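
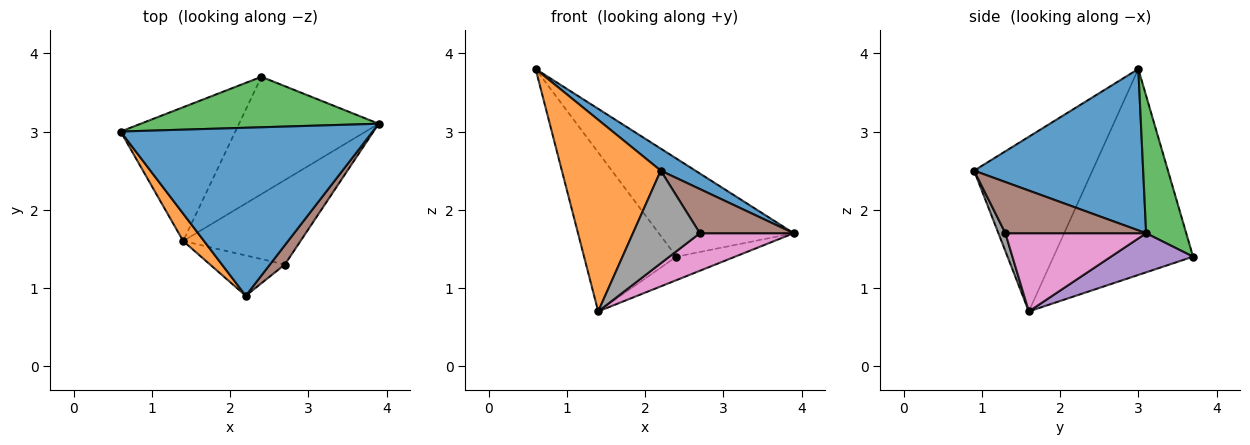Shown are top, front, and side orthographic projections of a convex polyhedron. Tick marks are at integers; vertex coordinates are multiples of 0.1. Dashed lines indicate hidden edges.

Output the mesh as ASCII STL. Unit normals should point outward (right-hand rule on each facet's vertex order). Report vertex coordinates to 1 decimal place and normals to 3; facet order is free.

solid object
 facet normal 0.536 -0.110 0.837
  outer loop
   vertex 2.2 0.9 2.5
   vertex 3.9 3.1 1.7
   vertex 0.6 3.0 3.8
  endloop
 endfacet
 facet normal -0.764 -0.639 0.091
  outer loop
   vertex 1.4 1.6 0.7
   vertex 2.2 0.9 2.5
   vertex 0.6 3.0 3.8
  endloop
 endfacet
 facet normal 0.255 0.860 0.442
  outer loop
   vertex 2.4 3.7 1.4
   vertex 0.6 3.0 3.8
   vertex 3.9 3.1 1.7
  endloop
 endfacet
 facet normal -0.756 0.501 -0.421
  outer loop
   vertex 2.4 3.7 1.4
   vertex 1.4 1.6 0.7
   vertex 0.6 3.0 3.8
  endloop
 endfacet
 facet normal 0.265 0.189 -0.946
  outer loop
   vertex 2.4 3.7 1.4
   vertex 3.9 3.1 1.7
   vertex 1.4 1.6 0.7
  endloop
 endfacet
 facet normal 0.809 -0.539 0.236
  outer loop
   vertex 2.7 1.3 1.7
   vertex 3.9 3.1 1.7
   vertex 2.2 0.9 2.5
  endloop
 endfacet
 facet normal 0.520 -0.347 -0.780
  outer loop
   vertex 2.7 1.3 1.7
   vertex 1.4 1.6 0.7
   vertex 3.9 3.1 1.7
  endloop
 endfacet
 facet normal 0.095 -0.913 -0.397
  outer loop
   vertex 2.7 1.3 1.7
   vertex 2.2 0.9 2.5
   vertex 1.4 1.6 0.7
  endloop
 endfacet
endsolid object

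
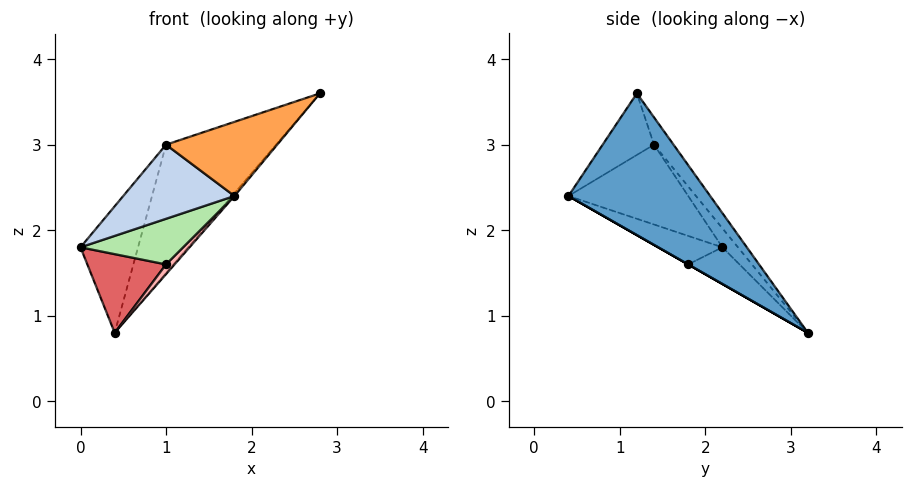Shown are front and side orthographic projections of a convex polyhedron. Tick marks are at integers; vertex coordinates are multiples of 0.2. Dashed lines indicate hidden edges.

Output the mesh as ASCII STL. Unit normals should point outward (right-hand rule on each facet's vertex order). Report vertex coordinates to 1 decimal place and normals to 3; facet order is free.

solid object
 facet normal 0.764 0.013 -0.645
  outer loop
   vertex 0.4 3.2 0.8
   vertex 2.8 1.2 3.6
   vertex 1.8 0.4 2.4
  endloop
 endfacet
 facet normal -0.724 -0.672 0.155
  outer loop
   vertex 1.0 1.4 3.0
   vertex 0.0 2.2 1.8
   vertex 1.8 0.4 2.4
  endloop
 endfacet
 facet normal -0.303 -0.657 0.690
  outer loop
   vertex 1.0 1.4 3.0
   vertex 1.8 0.4 2.4
   vertex 2.8 1.2 3.6
  endloop
 endfacet
 facet normal -0.198 0.732 0.652
  outer loop
   vertex 1.0 1.4 3.0
   vertex 0.4 3.2 0.8
   vertex 0.0 2.2 1.8
  endloop
 endfacet
 facet normal -0.133 0.749 0.649
  outer loop
   vertex 1.0 1.4 3.0
   vertex 2.8 1.2 3.6
   vertex 0.4 3.2 0.8
  endloop
 endfacet
 facet normal -0.383 -0.614 -0.690
  outer loop
   vertex 1.0 1.8 1.6
   vertex 1.8 0.4 2.4
   vertex 0.0 2.2 1.8
  endloop
 endfacet
 facet normal -0.376 -0.576 -0.726
  outer loop
   vertex 1.0 1.8 1.6
   vertex 0.0 2.2 1.8
   vertex 0.4 3.2 0.8
  endloop
 endfacet
 facet normal 0.000 -0.496 -0.868
  outer loop
   vertex 1.0 1.8 1.6
   vertex 0.4 3.2 0.8
   vertex 1.8 0.4 2.4
  endloop
 endfacet
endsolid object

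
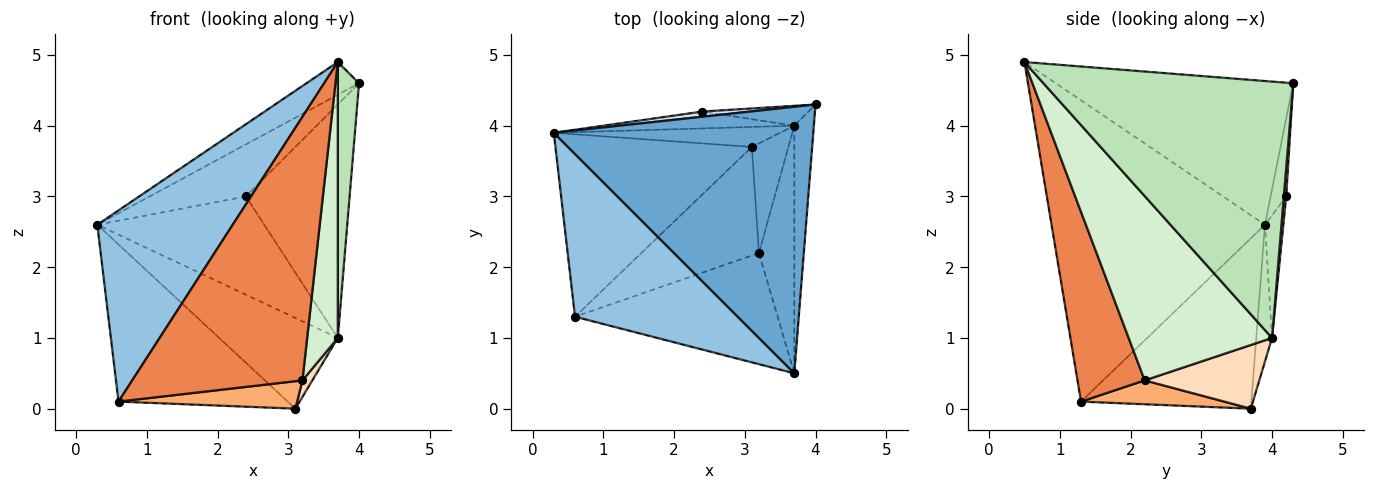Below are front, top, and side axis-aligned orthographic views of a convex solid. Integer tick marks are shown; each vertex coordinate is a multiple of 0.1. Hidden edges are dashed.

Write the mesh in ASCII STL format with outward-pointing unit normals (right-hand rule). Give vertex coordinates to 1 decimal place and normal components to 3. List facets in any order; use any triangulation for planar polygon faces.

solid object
 facet normal -0.482 0.107 0.870
  outer loop
   vertex 3.7 0.5 4.9
   vertex 4.0 4.3 4.6
   vertex 0.3 3.9 2.6
  endloop
 endfacet
 facet normal -0.768 -0.488 0.415
  outer loop
   vertex 0.6 1.3 0.1
   vertex 3.7 0.5 4.9
   vertex 0.3 3.9 2.6
  endloop
 endfacet
 facet normal -0.549 0.546 -0.633
  outer loop
   vertex 0.6 1.3 0.1
   vertex 0.3 3.9 2.6
   vertex 3.1 3.7 0.0
  endloop
 endfacet
 facet normal -0.159 0.982 0.098
  outer loop
   vertex 2.4 4.2 3.0
   vertex 0.3 3.9 2.6
   vertex 4.0 4.3 4.6
  endloop
 endfacet
 facet normal 0.342 -0.866 -0.365
  outer loop
   vertex 3.2 2.2 0.4
   vertex 3.7 0.5 4.9
   vertex 0.6 1.3 0.1
  endloop
 endfacet
 facet normal 0.193 -0.241 -0.951
  outer loop
   vertex 3.2 2.2 0.4
   vertex 0.6 1.3 0.1
   vertex 3.1 3.7 0.0
  endloop
 endfacet
 facet normal 0.023 0.996 -0.085
  outer loop
   vertex 3.7 4.0 1.0
   vertex 2.4 4.2 3.0
   vertex 4.0 4.3 4.6
  endloop
 endfacet
 facet normal 0.865 -0.075 -0.496
  outer loop
   vertex 3.7 4.0 1.0
   vertex 3.2 2.2 0.4
   vertex 3.1 3.7 0.0
  endloop
 endfacet
 facet normal -0.129 0.968 -0.213
  outer loop
   vertex 3.7 4.0 1.0
   vertex 3.1 3.7 0.0
   vertex 0.3 3.9 2.6
  endloop
 endfacet
 facet normal -0.108 0.980 -0.168
  outer loop
   vertex 3.7 4.0 1.0
   vertex 0.3 3.9 2.6
   vertex 2.4 4.2 3.0
  endloop
 endfacet
 facet normal 0.994 -0.084 -0.076
  outer loop
   vertex 3.7 4.0 1.0
   vertex 4.0 4.3 4.6
   vertex 3.7 0.5 4.9
  endloop
 endfacet
 facet normal 0.961 -0.206 -0.184
  outer loop
   vertex 3.7 4.0 1.0
   vertex 3.7 0.5 4.9
   vertex 3.2 2.2 0.4
  endloop
 endfacet
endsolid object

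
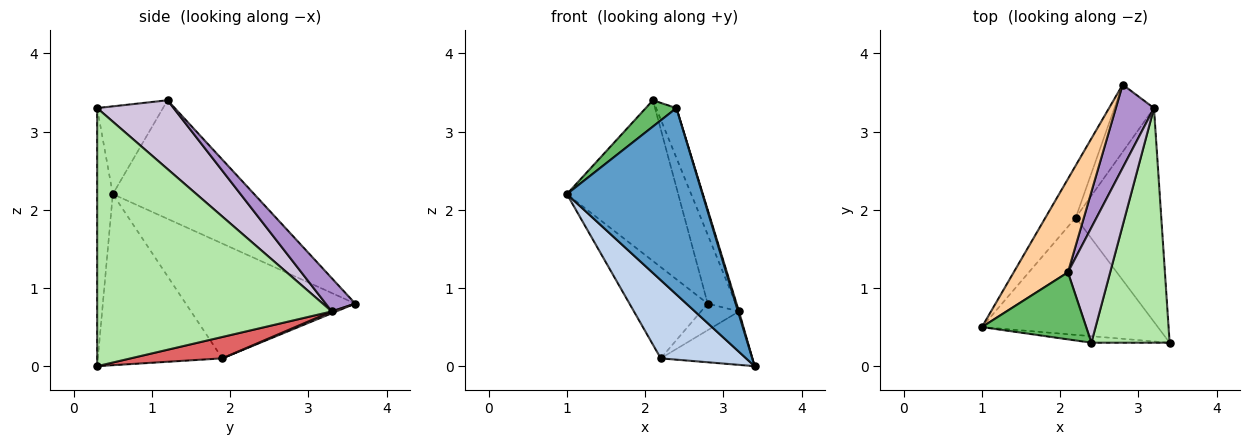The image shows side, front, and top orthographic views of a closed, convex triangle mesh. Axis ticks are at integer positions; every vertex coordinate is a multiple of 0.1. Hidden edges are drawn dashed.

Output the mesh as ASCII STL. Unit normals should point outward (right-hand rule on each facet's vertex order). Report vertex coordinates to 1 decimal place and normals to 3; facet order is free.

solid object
 facet normal -0.115 -0.993 -0.035
  outer loop
   vertex 2.4 0.3 3.3
   vertex 1.0 0.5 2.2
   vertex 3.4 0.3 0.0
  endloop
 endfacet
 facet normal -0.629 -0.431 -0.647
  outer loop
   vertex 2.2 1.9 0.1
   vertex 3.4 0.3 0.0
   vertex 1.0 0.5 2.2
  endloop
 endfacet
 facet normal -0.883 0.408 -0.233
  outer loop
   vertex 2.2 1.9 0.1
   vertex 1.0 0.5 2.2
   vertex 2.8 3.6 0.8
  endloop
 endfacet
 facet normal -0.739 0.582 0.338
  outer loop
   vertex 2.1 1.2 3.4
   vertex 2.8 3.6 0.8
   vertex 1.0 0.5 2.2
  endloop
 endfacet
 facet normal -0.617 -0.287 0.733
  outer loop
   vertex 2.1 1.2 3.4
   vertex 1.0 0.5 2.2
   vertex 2.4 0.3 3.3
  endloop
 endfacet
 facet normal 0.957 -0.004 0.290
  outer loop
   vertex 3.2 3.3 0.7
   vertex 2.4 0.3 3.3
   vertex 3.4 0.3 0.0
  endloop
 endfacet
 facet normal 0.236 0.236 -0.943
  outer loop
   vertex 3.2 3.3 0.7
   vertex 3.4 0.3 0.0
   vertex 2.2 1.9 0.1
  endloop
 endfacet
 facet normal 0.043 0.367 -0.929
  outer loop
   vertex 3.2 3.3 0.7
   vertex 2.2 1.9 0.1
   vertex 2.8 3.6 0.8
  endloop
 endfacet
 facet normal 0.557 0.530 0.639
  outer loop
   vertex 3.2 3.3 0.7
   vertex 2.8 3.6 0.8
   vertex 2.1 1.2 3.4
  endloop
 endfacet
 facet normal 0.831 0.220 0.510
  outer loop
   vertex 3.2 3.3 0.7
   vertex 2.1 1.2 3.4
   vertex 2.4 0.3 3.3
  endloop
 endfacet
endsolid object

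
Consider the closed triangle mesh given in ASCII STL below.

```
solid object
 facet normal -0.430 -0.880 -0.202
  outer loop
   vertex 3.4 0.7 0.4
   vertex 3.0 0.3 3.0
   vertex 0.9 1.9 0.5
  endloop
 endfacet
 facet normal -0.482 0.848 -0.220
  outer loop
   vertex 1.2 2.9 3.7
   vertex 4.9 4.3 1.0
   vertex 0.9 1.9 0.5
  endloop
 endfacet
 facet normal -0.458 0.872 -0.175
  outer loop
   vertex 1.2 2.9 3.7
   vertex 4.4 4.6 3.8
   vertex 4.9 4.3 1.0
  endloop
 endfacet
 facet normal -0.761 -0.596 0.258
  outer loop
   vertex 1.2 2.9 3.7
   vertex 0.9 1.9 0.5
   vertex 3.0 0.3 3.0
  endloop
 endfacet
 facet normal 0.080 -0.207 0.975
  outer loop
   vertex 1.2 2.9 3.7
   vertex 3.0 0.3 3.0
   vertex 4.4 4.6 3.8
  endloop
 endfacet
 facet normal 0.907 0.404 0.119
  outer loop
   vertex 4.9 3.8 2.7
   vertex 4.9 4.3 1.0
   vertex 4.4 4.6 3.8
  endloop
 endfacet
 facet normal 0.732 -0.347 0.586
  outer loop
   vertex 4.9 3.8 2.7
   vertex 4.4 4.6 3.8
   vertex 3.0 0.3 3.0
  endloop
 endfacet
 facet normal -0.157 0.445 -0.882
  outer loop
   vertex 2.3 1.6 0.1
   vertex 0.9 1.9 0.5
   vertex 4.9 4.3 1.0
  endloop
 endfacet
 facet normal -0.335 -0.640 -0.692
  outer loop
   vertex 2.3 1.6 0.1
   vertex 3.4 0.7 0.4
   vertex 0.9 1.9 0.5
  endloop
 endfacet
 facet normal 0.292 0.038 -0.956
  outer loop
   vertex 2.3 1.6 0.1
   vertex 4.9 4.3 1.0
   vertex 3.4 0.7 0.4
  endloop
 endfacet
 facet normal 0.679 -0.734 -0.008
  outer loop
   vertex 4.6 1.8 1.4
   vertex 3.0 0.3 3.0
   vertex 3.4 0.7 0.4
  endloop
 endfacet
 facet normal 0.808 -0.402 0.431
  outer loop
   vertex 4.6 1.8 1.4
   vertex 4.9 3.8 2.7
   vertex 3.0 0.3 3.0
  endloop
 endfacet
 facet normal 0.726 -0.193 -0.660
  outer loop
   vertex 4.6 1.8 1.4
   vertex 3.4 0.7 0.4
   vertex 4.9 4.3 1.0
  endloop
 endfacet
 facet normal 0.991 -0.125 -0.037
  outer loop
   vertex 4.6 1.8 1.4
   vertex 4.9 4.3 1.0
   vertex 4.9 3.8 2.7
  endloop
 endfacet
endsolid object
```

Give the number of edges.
21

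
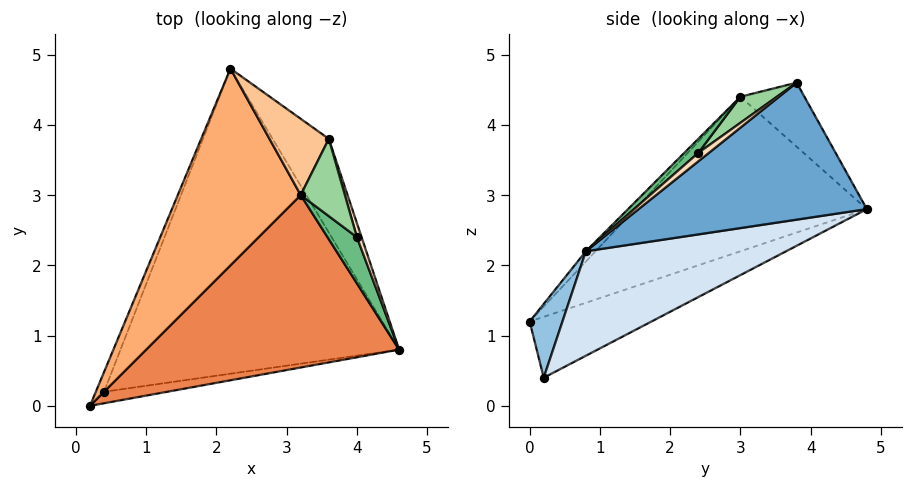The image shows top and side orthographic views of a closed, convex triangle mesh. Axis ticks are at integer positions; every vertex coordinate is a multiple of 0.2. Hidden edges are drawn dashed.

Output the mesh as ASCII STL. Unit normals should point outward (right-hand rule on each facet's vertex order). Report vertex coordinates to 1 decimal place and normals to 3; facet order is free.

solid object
 facet normal 0.789 0.522 -0.324
  outer loop
   vertex 3.6 3.8 4.6
   vertex 4.6 0.8 2.2
   vertex 2.2 4.8 2.8
  endloop
 endfacet
 facet normal 0.216 -0.959 -0.186
  outer loop
   vertex 0.4 0.2 0.4
   vertex 4.6 0.8 2.2
   vertex 0.2 0.0 1.2
  endloop
 endfacet
 facet normal -0.901 0.416 -0.121
  outer loop
   vertex 0.4 0.2 0.4
   vertex 0.2 0.0 1.2
   vertex 2.2 4.8 2.8
  endloop
 endfacet
 facet normal 0.331 0.331 -0.883
  outer loop
   vertex 0.4 0.2 0.4
   vertex 2.2 4.8 2.8
   vertex 4.6 0.8 2.2
  endloop
 endfacet
 facet normal -0.028 -0.716 0.698
  outer loop
   vertex 3.2 3.0 4.4
   vertex 0.2 0.0 1.2
   vertex 4.6 0.8 2.2
  endloop
 endfacet
 facet normal -0.777 0.118 0.618
  outer loop
   vertex 3.2 3.0 4.4
   vertex 2.2 4.8 2.8
   vertex 0.2 0.0 1.2
  endloop
 endfacet
 facet normal -0.720 0.193 0.667
  outer loop
   vertex 3.2 3.0 4.4
   vertex 3.6 3.8 4.6
   vertex 2.2 4.8 2.8
  endloop
 endfacet
 facet normal 0.870 -0.097 0.483
  outer loop
   vertex 4.0 2.4 3.6
   vertex 4.6 0.8 2.2
   vertex 3.6 3.8 4.6
  endloop
 endfacet
 facet normal 0.365 -0.532 0.764
  outer loop
   vertex 4.0 2.4 3.6
   vertex 3.2 3.0 4.4
   vertex 4.6 0.8 2.2
  endloop
 endfacet
 facet normal 0.460 -0.425 0.779
  outer loop
   vertex 4.0 2.4 3.6
   vertex 3.6 3.8 4.6
   vertex 3.2 3.0 4.4
  endloop
 endfacet
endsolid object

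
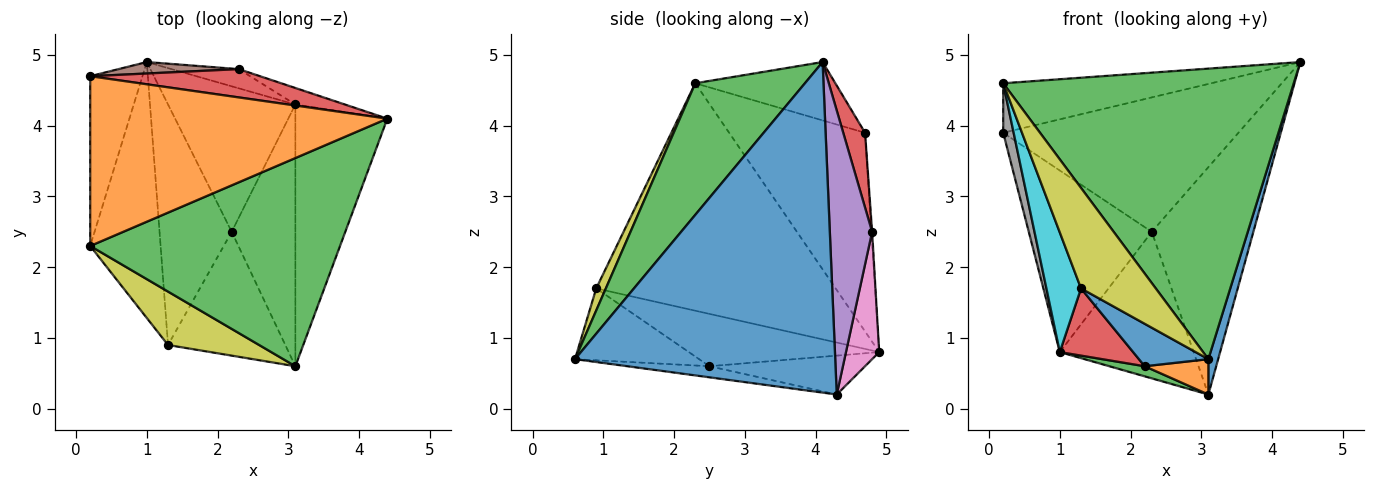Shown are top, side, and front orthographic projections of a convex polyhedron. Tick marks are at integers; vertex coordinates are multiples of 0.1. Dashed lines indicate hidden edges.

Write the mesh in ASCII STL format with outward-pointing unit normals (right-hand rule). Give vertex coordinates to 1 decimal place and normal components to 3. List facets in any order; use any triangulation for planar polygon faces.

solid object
 facet normal 0.963 -0.036 -0.268
  outer loop
   vertex 3.1 4.3 0.2
   vertex 4.4 4.1 4.9
   vertex 3.1 0.6 0.7
  endloop
 endfacet
 facet normal -0.185 0.275 0.943
  outer loop
   vertex 0.2 2.3 4.6
   vertex 4.4 4.1 4.9
   vertex 0.2 4.7 3.9
  endloop
 endfacet
 facet normal 0.293 -0.777 0.557
  outer loop
   vertex 0.2 2.3 4.6
   vertex 3.1 0.6 0.7
   vertex 4.4 4.1 4.9
  endloop
 endfacet
 facet normal 0.090 0.975 0.205
  outer loop
   vertex 2.3 4.8 2.5
   vertex 0.2 4.7 3.9
   vertex 4.4 4.1 4.9
  endloop
 endfacet
 facet normal 0.383 0.921 -0.067
  outer loop
   vertex 2.3 4.8 2.5
   vertex 4.4 4.1 4.9
   vertex 3.1 4.3 0.2
  endloop
 endfacet
 facet normal -0.006 0.998 0.063
  outer loop
   vertex 1.0 4.9 0.8
   vertex 0.2 4.7 3.9
   vertex 2.3 4.8 2.5
  endloop
 endfacet
 facet normal 0.239 0.963 -0.126
  outer loop
   vertex 1.0 4.9 0.8
   vertex 2.3 4.8 2.5
   vertex 3.1 4.3 0.2
  endloop
 endfacet
 facet normal -0.964 -0.074 -0.254
  outer loop
   vertex 1.0 4.9 0.8
   vertex 0.2 2.3 4.6
   vertex 0.2 4.7 3.9
  endloop
 endfacet
 facet normal 0.113 -0.877 0.466
  outer loop
   vertex 1.3 0.9 1.7
   vertex 3.1 0.6 0.7
   vertex 0.2 2.3 4.6
  endloop
 endfacet
 facet normal -0.946 -0.137 -0.293
  outer loop
   vertex 1.3 0.9 1.7
   vertex 0.2 2.3 4.6
   vertex 1.0 4.9 0.8
  endloop
 endfacet
 facet normal -0.501 -0.281 -0.818
  outer loop
   vertex 2.2 2.5 0.6
   vertex 3.1 0.6 0.7
   vertex 1.3 0.9 1.7
  endloop
 endfacet
 facet normal -0.170 -0.132 -0.977
  outer loop
   vertex 2.2 2.5 0.6
   vertex 3.1 4.3 0.2
   vertex 3.1 0.6 0.7
  endloop
 endfacet
 facet normal -0.292 -0.066 -0.954
  outer loop
   vertex 2.2 2.5 0.6
   vertex 1.0 4.9 0.8
   vertex 3.1 4.3 0.2
  endloop
 endfacet
 facet normal -0.573 -0.221 -0.789
  outer loop
   vertex 2.2 2.5 0.6
   vertex 1.3 0.9 1.7
   vertex 1.0 4.9 0.8
  endloop
 endfacet
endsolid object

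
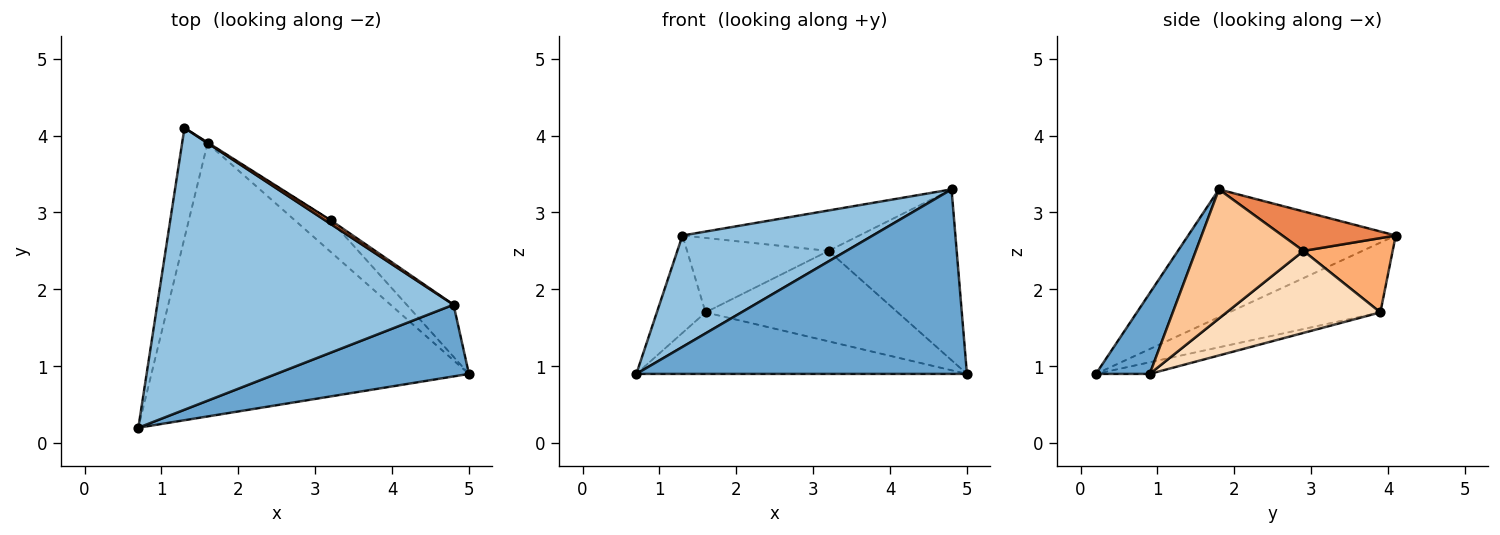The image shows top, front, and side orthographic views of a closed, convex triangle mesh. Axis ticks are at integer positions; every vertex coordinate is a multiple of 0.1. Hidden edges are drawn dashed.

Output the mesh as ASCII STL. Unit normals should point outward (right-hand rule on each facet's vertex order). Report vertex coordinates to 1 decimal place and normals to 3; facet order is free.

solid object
 facet normal 0.150 -0.922 0.358
  outer loop
   vertex 4.8 1.8 3.3
   vertex 0.7 0.2 0.9
   vertex 5.0 0.9 0.9
  endloop
 endfacet
 facet normal -0.372 -0.341 0.863
  outer loop
   vertex 4.8 1.8 3.3
   vertex 1.3 4.1 2.7
   vertex 0.7 0.2 0.9
  endloop
 endfacet
 facet normal -0.036 0.219 -0.975
  outer loop
   vertex 1.6 3.9 1.7
   vertex 5.0 0.9 0.9
   vertex 0.7 0.2 0.9
  endloop
 endfacet
 facet normal -0.899 0.290 -0.328
  outer loop
   vertex 1.6 3.9 1.7
   vertex 0.7 0.2 0.9
   vertex 1.3 4.1 2.7
  endloop
 endfacet
 facet normal 0.538 0.839 0.078
  outer loop
   vertex 3.2 2.9 2.5
   vertex 1.3 4.1 2.7
   vertex 4.8 1.8 3.3
  endloop
 endfacet
 facet normal 0.533 0.846 -0.009
  outer loop
   vertex 3.2 2.9 2.5
   vertex 1.6 3.9 1.7
   vertex 1.3 4.1 2.7
  endloop
 endfacet
 facet normal 0.626 0.746 -0.227
  outer loop
   vertex 3.2 2.9 2.5
   vertex 4.8 1.8 3.3
   vertex 5.0 0.9 0.9
  endloop
 endfacet
 facet normal 0.603 0.753 -0.264
  outer loop
   vertex 3.2 2.9 2.5
   vertex 5.0 0.9 0.9
   vertex 1.6 3.9 1.7
  endloop
 endfacet
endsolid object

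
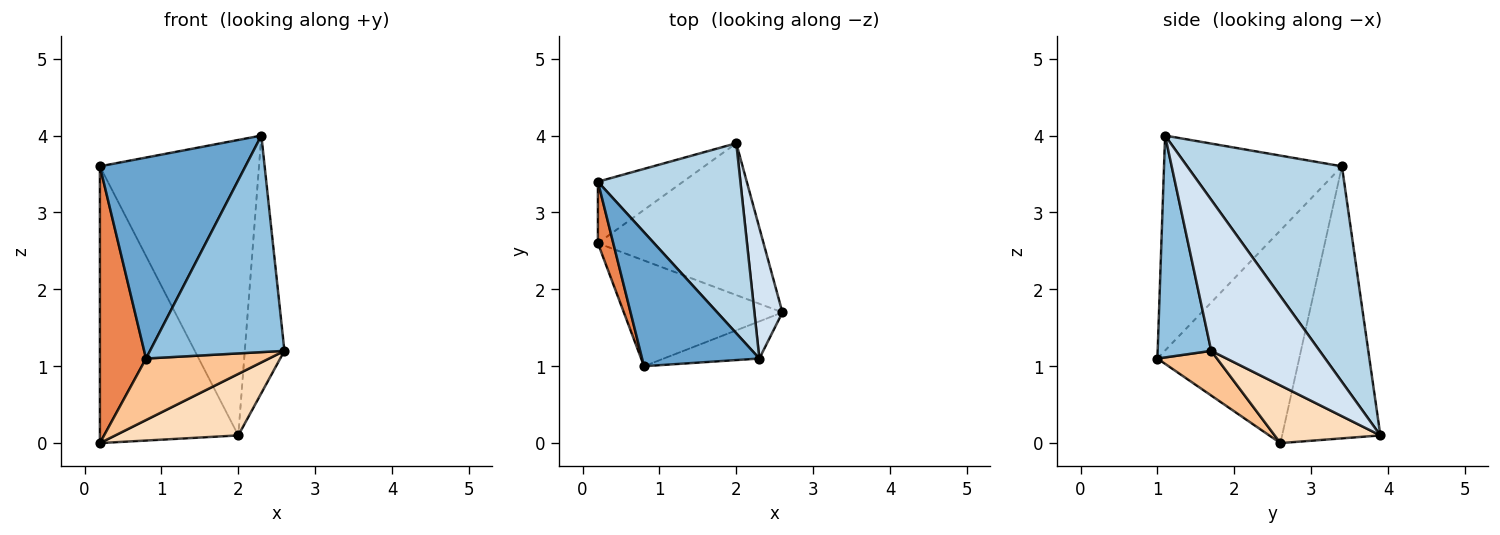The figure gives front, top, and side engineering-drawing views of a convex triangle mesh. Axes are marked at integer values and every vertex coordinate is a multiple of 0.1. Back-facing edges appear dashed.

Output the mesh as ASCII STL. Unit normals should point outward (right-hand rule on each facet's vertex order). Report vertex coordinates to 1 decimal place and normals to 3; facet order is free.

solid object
 facet normal -0.713 -0.583 0.389
  outer loop
   vertex 2.3 1.1 4.0
   vertex 0.2 3.4 3.6
   vertex 0.8 1.0 1.1
  endloop
 endfacet
 facet normal 0.366 -0.917 -0.157
  outer loop
   vertex 2.3 1.1 4.0
   vertex 0.8 1.0 1.1
   vertex 2.6 1.7 1.2
  endloop
 endfacet
 facet normal 0.633 0.651 0.419
  outer loop
   vertex 2.3 1.1 4.0
   vertex 2.0 3.9 0.1
   vertex 0.2 3.4 3.6
  endloop
 endfacet
 facet normal 0.925 0.338 0.172
  outer loop
   vertex 2.3 1.1 4.0
   vertex 2.6 1.7 1.2
   vertex 2.0 3.9 0.1
  endloop
 endfacet
 facet normal -0.949 -0.309 0.069
  outer loop
   vertex 0.2 2.6 0.0
   vertex 0.8 1.0 1.1
   vertex 0.2 3.4 3.6
  endloop
 endfacet
 facet normal -0.570 0.802 -0.178
  outer loop
   vertex 0.2 2.6 0.0
   vertex 0.2 3.4 3.6
   vertex 2.0 3.9 0.1
  endloop
 endfacet
 facet normal 0.237 -0.489 -0.840
  outer loop
   vertex 0.2 2.6 0.0
   vertex 2.6 1.7 1.2
   vertex 0.8 1.0 1.1
  endloop
 endfacet
 facet normal 0.307 -0.357 -0.882
  outer loop
   vertex 0.2 2.6 0.0
   vertex 2.0 3.9 0.1
   vertex 2.6 1.7 1.2
  endloop
 endfacet
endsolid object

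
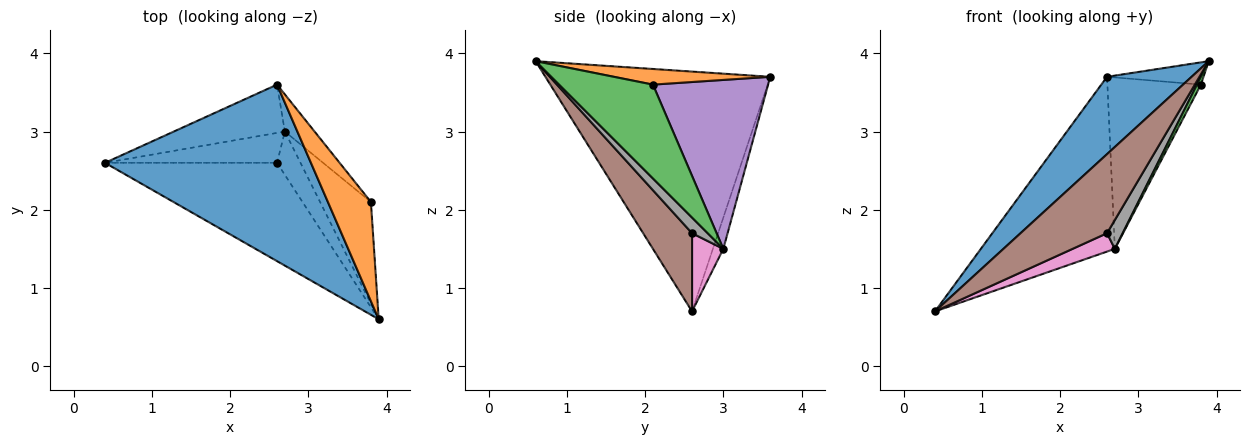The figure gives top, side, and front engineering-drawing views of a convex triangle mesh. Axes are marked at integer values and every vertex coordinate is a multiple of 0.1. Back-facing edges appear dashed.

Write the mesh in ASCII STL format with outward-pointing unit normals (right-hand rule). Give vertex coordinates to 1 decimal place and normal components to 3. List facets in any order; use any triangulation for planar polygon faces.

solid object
 facet normal -0.730 -0.274 0.626
  outer loop
   vertex 2.6 3.6 3.7
   vertex 0.4 2.6 0.7
   vertex 3.9 0.6 3.9
  endloop
 endfacet
 facet normal 0.334 0.206 0.920
  outer loop
   vertex 3.8 2.1 3.6
   vertex 2.6 3.6 3.7
   vertex 3.9 0.6 3.9
  endloop
 endfacet
 facet normal 0.879 -0.037 -0.476
  outer loop
   vertex 2.7 3.0 1.5
   vertex 3.8 2.1 3.6
   vertex 3.9 0.6 3.9
  endloop
 endfacet
 facet normal -0.075 0.961 -0.266
  outer loop
   vertex 2.7 3.0 1.5
   vertex 0.4 2.6 0.7
   vertex 2.6 3.6 3.7
  endloop
 endfacet
 facet normal 0.769 0.624 -0.135
  outer loop
   vertex 2.7 3.0 1.5
   vertex 2.6 3.6 3.7
   vertex 3.8 2.1 3.6
  endloop
 endfacet
 facet normal 0.334 -0.591 -0.734
  outer loop
   vertex 2.6 2.6 1.7
   vertex 3.9 0.6 3.9
   vertex 0.4 2.6 0.7
  endloop
 endfacet
 facet normal 0.361 -0.488 -0.795
  outer loop
   vertex 2.6 2.6 1.7
   vertex 0.4 2.6 0.7
   vertex 2.7 3.0 1.5
  endloop
 endfacet
 facet normal 0.485 -0.485 -0.728
  outer loop
   vertex 2.6 2.6 1.7
   vertex 2.7 3.0 1.5
   vertex 3.9 0.6 3.9
  endloop
 endfacet
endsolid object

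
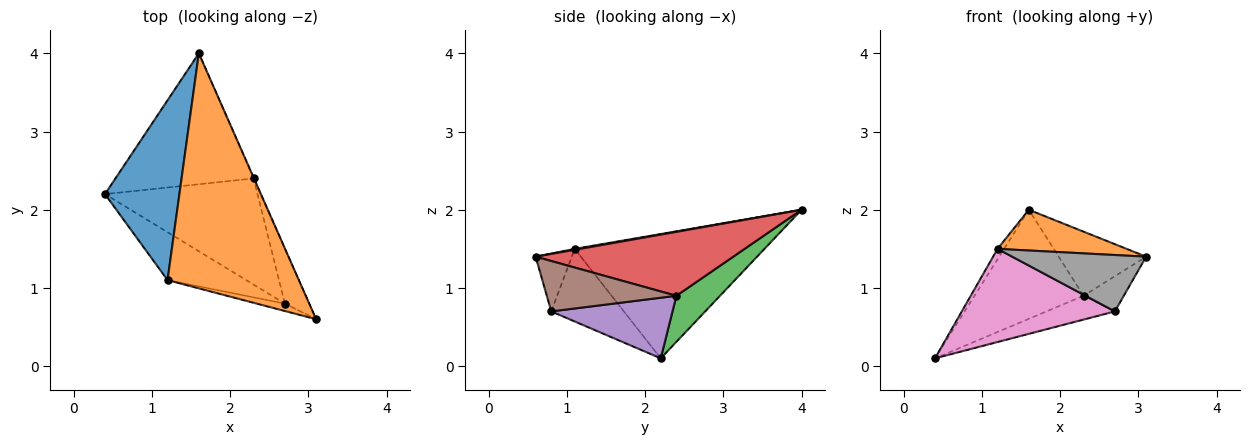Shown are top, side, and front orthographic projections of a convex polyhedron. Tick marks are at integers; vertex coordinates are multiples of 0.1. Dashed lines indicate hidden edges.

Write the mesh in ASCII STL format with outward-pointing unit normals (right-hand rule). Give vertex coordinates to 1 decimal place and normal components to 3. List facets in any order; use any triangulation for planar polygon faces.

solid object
 facet normal -0.858 0.030 0.513
  outer loop
   vertex 1.2 1.1 1.5
   vertex 1.6 4.0 2.0
   vertex 0.4 2.2 0.1
  endloop
 endfacet
 facet normal 0.007 -0.171 0.985
  outer loop
   vertex 1.2 1.1 1.5
   vertex 3.1 0.6 1.4
   vertex 1.6 4.0 2.0
  endloop
 endfacet
 facet normal 0.248 0.620 -0.744
  outer loop
   vertex 2.3 2.4 0.9
   vertex 0.4 2.2 0.1
   vertex 1.6 4.0 2.0
  endloop
 endfacet
 facet normal 0.914 0.405 -0.007
  outer loop
   vertex 2.3 2.4 0.9
   vertex 1.6 4.0 2.0
   vertex 3.1 0.6 1.4
  endloop
 endfacet
 facet normal 0.362 0.204 -0.910
  outer loop
   vertex 2.7 0.8 0.7
   vertex 0.4 2.2 0.1
   vertex 2.3 2.4 0.9
  endloop
 endfacet
 facet normal 0.867 0.269 -0.419
  outer loop
   vertex 2.7 0.8 0.7
   vertex 2.3 2.4 0.9
   vertex 3.1 0.6 1.4
  endloop
 endfacet
 facet normal -0.389 -0.819 -0.422
  outer loop
   vertex 2.7 0.8 0.7
   vertex 1.2 1.1 1.5
   vertex 0.4 2.2 0.1
  endloop
 endfacet
 facet normal -0.259 -0.958 -0.126
  outer loop
   vertex 2.7 0.8 0.7
   vertex 3.1 0.6 1.4
   vertex 1.2 1.1 1.5
  endloop
 endfacet
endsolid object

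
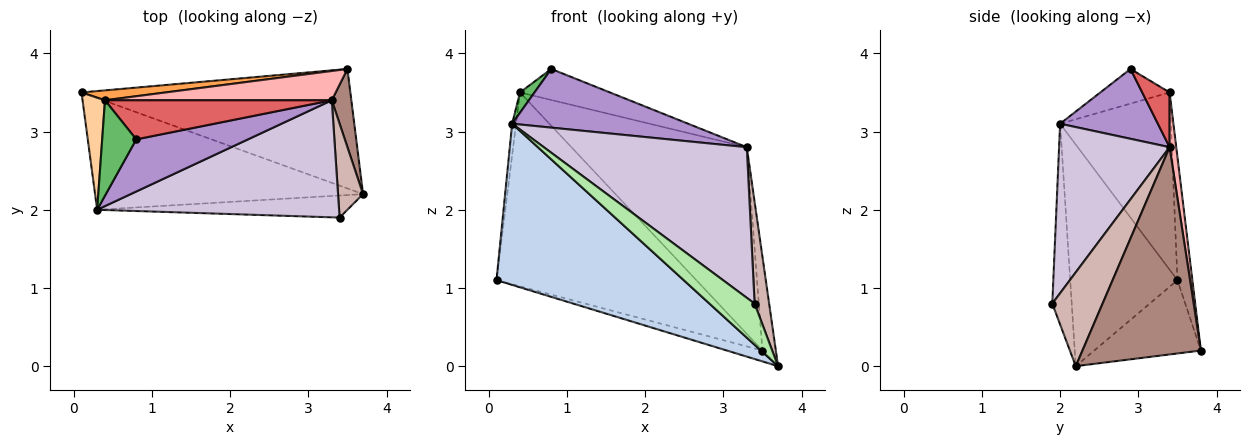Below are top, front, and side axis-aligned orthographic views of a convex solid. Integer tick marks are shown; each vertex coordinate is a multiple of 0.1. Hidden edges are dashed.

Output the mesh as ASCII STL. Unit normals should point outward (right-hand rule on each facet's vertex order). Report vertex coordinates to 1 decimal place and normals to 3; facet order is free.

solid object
 facet normal -0.262 0.087 -0.961
  outer loop
   vertex 3.5 3.8 0.2
   vertex 3.7 2.2 0.0
   vertex 0.1 3.5 1.1
  endloop
 endfacet
 facet normal -0.426 -0.744 -0.515
  outer loop
   vertex 0.3 2.0 3.1
   vertex 0.1 3.5 1.1
   vertex 3.7 2.2 0.0
  endloop
 endfacet
 facet normal -0.074 0.996 0.051
  outer loop
   vertex 0.4 3.4 3.5
   vertex 3.5 3.8 0.2
   vertex 0.1 3.5 1.1
  endloop
 endfacet
 facet normal -0.991 0.035 0.125
  outer loop
   vertex 0.4 3.4 3.5
   vertex 0.1 3.5 1.1
   vertex 0.3 2.0 3.1
  endloop
 endfacet
 facet normal -0.705 -0.148 0.694
  outer loop
   vertex 0.4 3.4 3.5
   vertex 0.3 2.0 3.1
   vertex 0.8 2.9 3.8
  endloop
 endfacet
 facet normal -0.354 -0.824 -0.442
  outer loop
   vertex 3.4 1.9 0.8
   vertex 0.3 2.0 3.1
   vertex 3.7 2.2 0.0
  endloop
 endfacet
 facet normal 0.186 0.611 0.770
  outer loop
   vertex 3.3 3.4 2.8
   vertex 0.4 3.4 3.5
   vertex 0.8 2.9 3.8
  endloop
 endfacet
 facet normal 0.037 0.987 0.155
  outer loop
   vertex 3.3 3.4 2.8
   vertex 3.5 3.8 0.2
   vertex 0.4 3.4 3.5
  endloop
 endfacet
 facet normal 0.383 -0.690 0.614
  outer loop
   vertex 3.3 3.4 2.8
   vertex 0.8 2.9 3.8
   vertex 0.3 2.0 3.1
  endloop
 endfacet
 facet normal 0.395 -0.725 0.564
  outer loop
   vertex 3.3 3.4 2.8
   vertex 0.3 2.0 3.1
   vertex 3.4 1.9 0.8
  endloop
 endfacet
 facet normal 0.989 0.112 0.093
  outer loop
   vertex 3.3 3.4 2.8
   vertex 3.7 2.2 0.0
   vertex 3.5 3.8 0.2
  endloop
 endfacet
 facet normal 0.931 -0.269 0.248
  outer loop
   vertex 3.3 3.4 2.8
   vertex 3.4 1.9 0.8
   vertex 3.7 2.2 0.0
  endloop
 endfacet
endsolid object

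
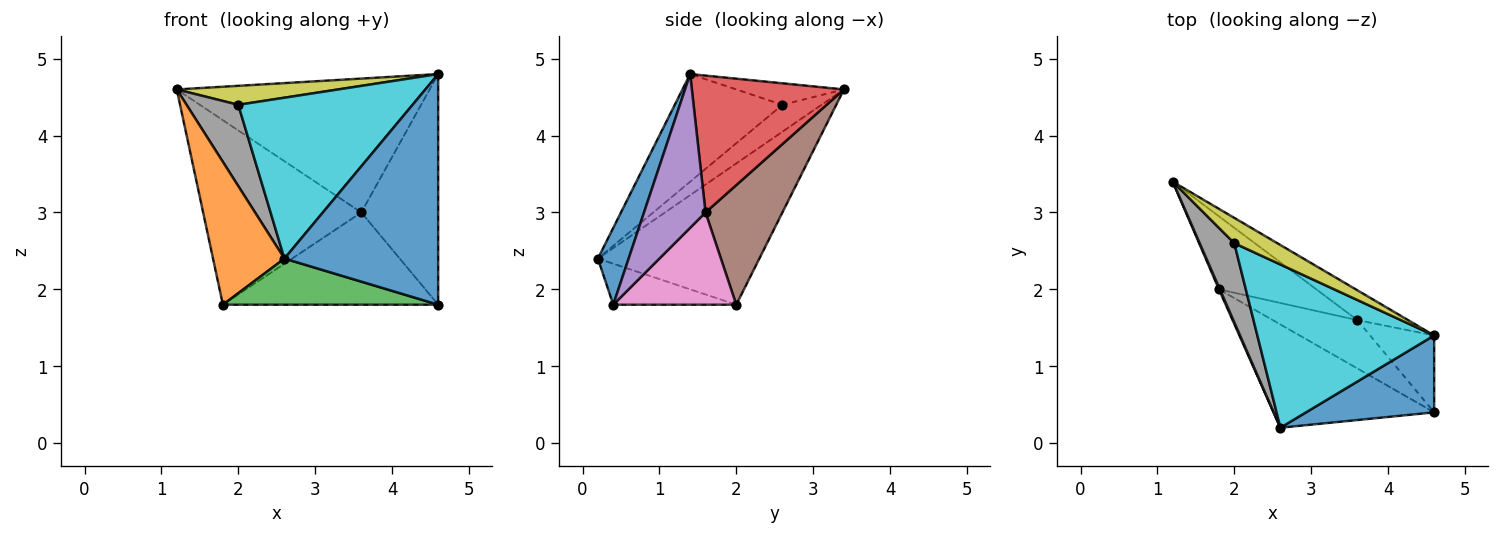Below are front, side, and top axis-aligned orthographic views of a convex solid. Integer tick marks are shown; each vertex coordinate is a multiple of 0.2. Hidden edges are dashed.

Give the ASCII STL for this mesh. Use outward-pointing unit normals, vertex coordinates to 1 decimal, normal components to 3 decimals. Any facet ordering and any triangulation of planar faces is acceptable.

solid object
 facet normal 0.186 -0.932 0.311
  outer loop
   vertex 4.6 1.4 4.8
   vertex 2.6 0.2 2.4
   vertex 4.6 0.4 1.8
  endloop
 endfacet
 facet normal -0.915 -0.404 0.006
  outer loop
   vertex 1.8 2.0 1.8
   vertex 2.6 0.2 2.4
   vertex 1.2 3.4 4.6
  endloop
 endfacet
 facet normal -0.227 -0.397 -0.889
  outer loop
   vertex 1.8 2.0 1.8
   vertex 4.6 0.4 1.8
   vertex 2.6 0.2 2.4
  endloop
 endfacet
 facet normal 0.506 0.842 -0.188
  outer loop
   vertex 3.6 1.6 3.0
   vertex 1.2 3.4 4.6
   vertex 4.6 1.4 4.8
  endloop
 endfacet
 facet normal 0.605 0.756 -0.252
  outer loop
   vertex 3.6 1.6 3.0
   vertex 4.6 1.4 4.8
   vertex 4.6 0.4 1.8
  endloop
 endfacet
 facet normal 0.412 0.847 -0.335
  outer loop
   vertex 3.6 1.6 3.0
   vertex 1.8 2.0 1.8
   vertex 1.2 3.4 4.6
  endloop
 endfacet
 facet normal 0.452 0.790 -0.414
  outer loop
   vertex 3.6 1.6 3.0
   vertex 4.6 0.4 1.8
   vertex 1.8 2.0 1.8
  endloop
 endfacet
 facet normal -0.477 -0.630 0.613
  outer loop
   vertex 2.0 2.6 4.4
   vertex 1.2 3.4 4.6
   vertex 2.6 0.2 2.4
  endloop
 endfacet
 facet normal -0.371 -0.557 0.743
  outer loop
   vertex 2.0 2.6 4.4
   vertex 4.6 1.4 4.8
   vertex 1.2 3.4 4.6
  endloop
 endfacet
 facet normal -0.398 -0.644 0.653
  outer loop
   vertex 2.0 2.6 4.4
   vertex 2.6 0.2 2.4
   vertex 4.6 1.4 4.8
  endloop
 endfacet
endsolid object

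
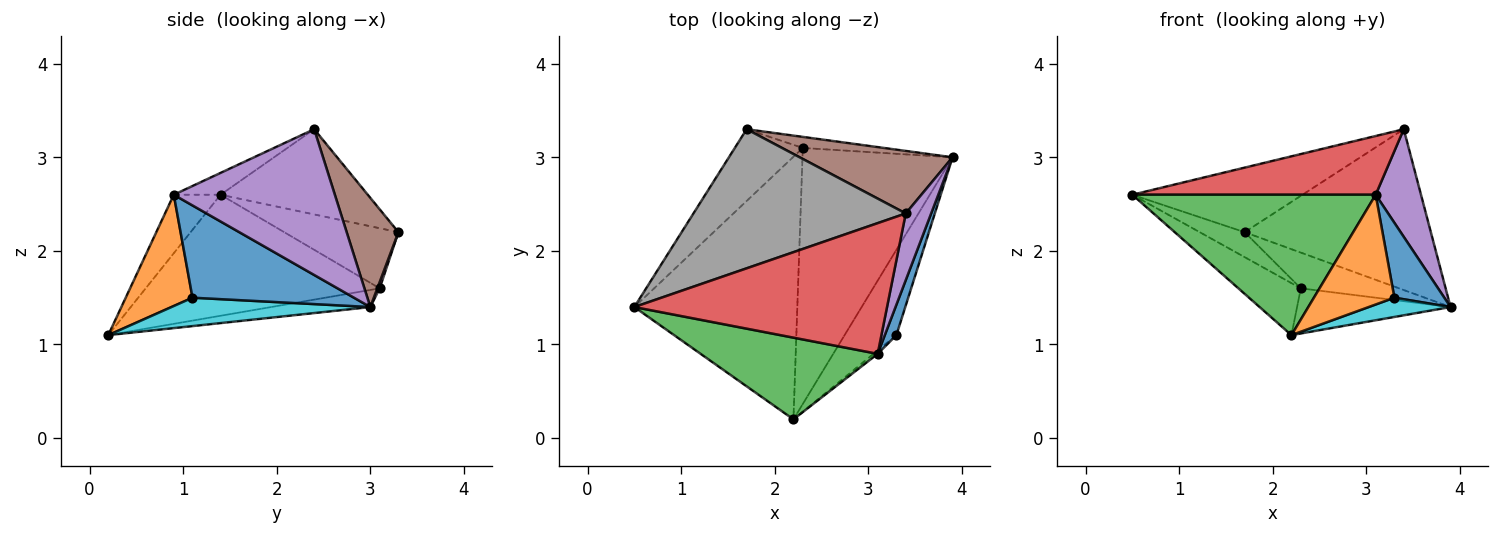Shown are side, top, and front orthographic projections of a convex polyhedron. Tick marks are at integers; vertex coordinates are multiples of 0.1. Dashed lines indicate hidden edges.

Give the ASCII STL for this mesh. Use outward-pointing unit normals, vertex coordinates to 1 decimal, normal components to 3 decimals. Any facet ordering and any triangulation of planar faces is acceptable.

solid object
 facet normal -0.589 0.157 -0.793
  outer loop
   vertex 2.3 3.1 1.6
   vertex 2.2 0.2 1.1
   vertex 0.5 1.4 2.6
  endloop
 endfacet
 facet normal -0.112 0.173 -0.979
  outer loop
   vertex 2.3 3.1 1.6
   vertex 3.9 3.0 1.4
   vertex 2.2 0.2 1.1
  endloop
 endfacet
 facet normal -0.164 -0.853 0.496
  outer loop
   vertex 3.1 0.9 2.6
   vertex 0.5 1.4 2.6
   vertex 2.2 0.2 1.1
  endloop
 endfacet
 facet normal -0.079 -0.409 0.909
  outer loop
   vertex 3.1 0.9 2.6
   vertex 3.4 2.4 3.3
   vertex 0.5 1.4 2.6
  endloop
 endfacet
 facet normal 0.949 -0.267 0.165
  outer loop
   vertex 3.1 0.9 2.6
   vertex 3.9 3.0 1.4
   vertex 3.4 2.4 3.3
  endloop
 endfacet
 facet normal 0.251 0.902 0.351
  outer loop
   vertex 1.7 3.3 2.2
   vertex 3.4 2.4 3.3
   vertex 3.9 3.0 1.4
  endloop
 endfacet
 facet normal 0.023 0.955 -0.296
  outer loop
   vertex 1.7 3.3 2.2
   vertex 3.9 3.0 1.4
   vertex 2.3 3.1 1.6
  endloop
 endfacet
 facet normal -0.342 0.396 0.852
  outer loop
   vertex 1.7 3.3 2.2
   vertex 0.5 1.4 2.6
   vertex 3.4 2.4 3.3
  endloop
 endfacet
 facet normal -0.641 0.252 -0.725
  outer loop
   vertex 1.7 3.3 2.2
   vertex 2.3 3.1 1.6
   vertex 0.5 1.4 2.6
  endloop
 endfacet
 facet normal 0.472 -0.194 -0.860
  outer loop
   vertex 3.3 1.1 1.5
   vertex 2.2 0.2 1.1
   vertex 3.9 3.0 1.4
  endloop
 endfacet
 facet normal 0.949 -0.293 0.119
  outer loop
   vertex 3.3 1.1 1.5
   vertex 3.9 3.0 1.4
   vertex 3.1 0.9 2.6
  endloop
 endfacet
 facet normal 0.638 -0.769 -0.024
  outer loop
   vertex 3.3 1.1 1.5
   vertex 3.1 0.9 2.6
   vertex 2.2 0.2 1.1
  endloop
 endfacet
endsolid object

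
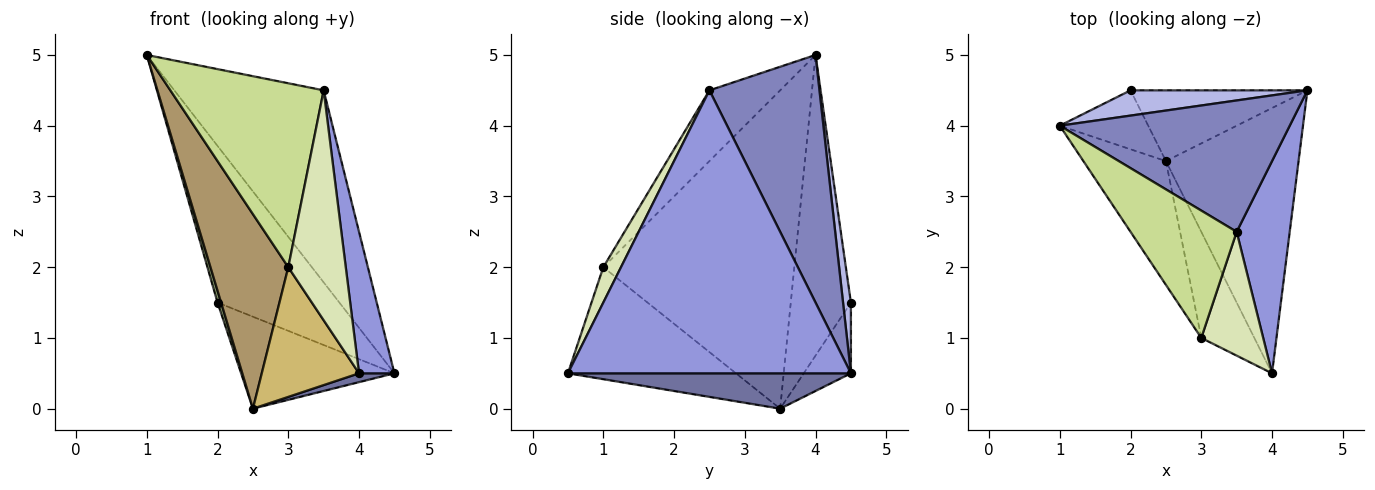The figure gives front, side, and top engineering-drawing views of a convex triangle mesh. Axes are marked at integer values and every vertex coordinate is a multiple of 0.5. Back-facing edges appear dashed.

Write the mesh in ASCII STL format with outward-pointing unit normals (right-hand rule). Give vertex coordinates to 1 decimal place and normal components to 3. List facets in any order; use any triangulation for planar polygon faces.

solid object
 facet normal 0.258 -0.032 -0.966
  outer loop
   vertex 2.5 3.5 0.0
   vertex 4.5 4.5 0.5
   vertex 4.0 0.5 0.5
  endloop
 endfacet
 facet normal 0.520 0.705 0.482
  outer loop
   vertex 3.5 2.5 4.5
   vertex 4.5 4.5 0.5
   vertex 1.0 4.0 5.0
  endloop
 endfacet
 facet normal 0.976 -0.122 0.183
  outer loop
   vertex 3.5 2.5 4.5
   vertex 4.0 0.5 0.5
   vertex 4.5 4.5 0.5
  endloop
 endfacet
 facet normal 0.064 0.985 0.159
  outer loop
   vertex 2.0 4.5 1.5
   vertex 1.0 4.0 5.0
   vertex 4.5 4.5 0.5
  endloop
 endfacet
 facet normal -0.958 -0.056 -0.282
  outer loop
   vertex 2.0 4.5 1.5
   vertex 2.5 3.5 0.0
   vertex 1.0 4.0 5.0
  endloop
 endfacet
 facet normal -0.237 0.770 -0.592
  outer loop
   vertex 2.0 4.5 1.5
   vertex 4.5 4.5 0.5
   vertex 2.5 3.5 0.0
  endloop
 endfacet
 facet normal -0.355 -0.769 0.532
  outer loop
   vertex 3.0 1.0 2.0
   vertex 3.5 2.5 4.5
   vertex 1.0 4.0 5.0
  endloop
 endfacet
 facet normal 0.261 -0.850 0.458
  outer loop
   vertex 3.0 1.0 2.0
   vertex 4.0 0.5 0.5
   vertex 3.5 2.5 4.5
  endloop
 endfacet
 facet normal -0.901 -0.367 -0.233
  outer loop
   vertex 3.0 1.0 2.0
   vertex 1.0 4.0 5.0
   vertex 2.5 3.5 0.0
  endloop
 endfacet
 facet normal -0.801 -0.464 -0.379
  outer loop
   vertex 3.0 1.0 2.0
   vertex 2.5 3.5 0.0
   vertex 4.0 0.5 0.5
  endloop
 endfacet
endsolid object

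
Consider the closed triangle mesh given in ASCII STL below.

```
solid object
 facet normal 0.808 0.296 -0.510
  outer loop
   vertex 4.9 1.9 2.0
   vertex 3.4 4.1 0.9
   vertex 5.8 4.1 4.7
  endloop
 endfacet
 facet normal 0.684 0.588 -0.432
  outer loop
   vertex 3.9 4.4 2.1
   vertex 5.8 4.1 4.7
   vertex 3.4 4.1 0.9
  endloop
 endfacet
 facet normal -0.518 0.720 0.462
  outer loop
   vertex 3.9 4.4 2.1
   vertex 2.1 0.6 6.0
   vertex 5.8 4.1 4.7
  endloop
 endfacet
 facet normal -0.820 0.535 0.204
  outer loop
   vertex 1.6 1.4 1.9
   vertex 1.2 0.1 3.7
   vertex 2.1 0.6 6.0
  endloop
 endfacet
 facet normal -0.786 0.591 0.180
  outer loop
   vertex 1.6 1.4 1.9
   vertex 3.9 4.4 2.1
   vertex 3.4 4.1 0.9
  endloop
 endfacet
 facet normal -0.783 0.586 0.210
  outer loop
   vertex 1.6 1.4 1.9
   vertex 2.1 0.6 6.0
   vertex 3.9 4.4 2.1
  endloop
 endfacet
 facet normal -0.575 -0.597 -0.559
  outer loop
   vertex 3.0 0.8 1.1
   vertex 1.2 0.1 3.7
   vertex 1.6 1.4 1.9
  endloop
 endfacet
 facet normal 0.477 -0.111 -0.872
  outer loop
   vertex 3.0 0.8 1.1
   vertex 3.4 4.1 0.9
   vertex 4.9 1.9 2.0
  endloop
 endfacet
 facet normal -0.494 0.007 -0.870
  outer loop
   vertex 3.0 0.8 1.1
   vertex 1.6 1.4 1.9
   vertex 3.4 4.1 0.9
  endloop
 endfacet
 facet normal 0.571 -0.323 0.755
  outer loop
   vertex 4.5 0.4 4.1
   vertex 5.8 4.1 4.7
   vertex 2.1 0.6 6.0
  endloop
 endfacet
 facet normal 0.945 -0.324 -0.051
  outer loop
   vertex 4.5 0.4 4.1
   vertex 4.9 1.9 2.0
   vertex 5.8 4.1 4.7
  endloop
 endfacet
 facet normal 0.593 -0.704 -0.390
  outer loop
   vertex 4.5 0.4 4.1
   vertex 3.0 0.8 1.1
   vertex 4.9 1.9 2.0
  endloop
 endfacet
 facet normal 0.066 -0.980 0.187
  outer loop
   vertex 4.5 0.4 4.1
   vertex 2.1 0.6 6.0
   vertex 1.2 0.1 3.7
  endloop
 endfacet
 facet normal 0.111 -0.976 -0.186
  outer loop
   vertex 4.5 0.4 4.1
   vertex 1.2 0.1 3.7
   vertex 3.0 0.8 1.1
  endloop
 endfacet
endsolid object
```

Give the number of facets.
14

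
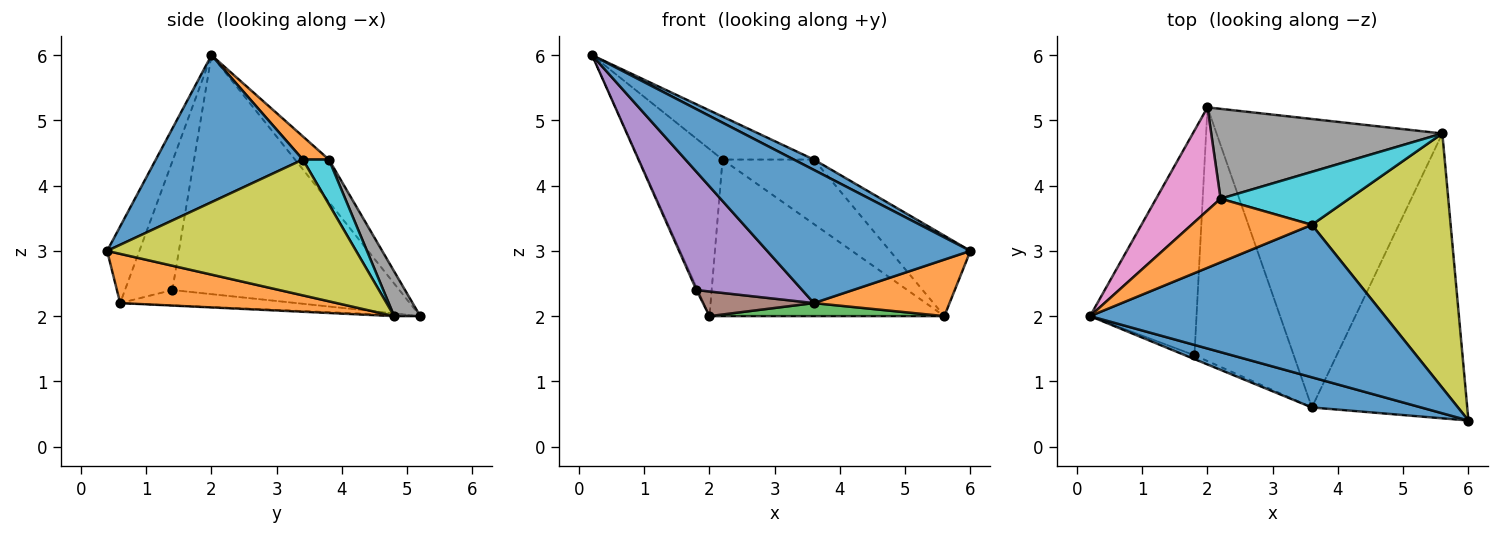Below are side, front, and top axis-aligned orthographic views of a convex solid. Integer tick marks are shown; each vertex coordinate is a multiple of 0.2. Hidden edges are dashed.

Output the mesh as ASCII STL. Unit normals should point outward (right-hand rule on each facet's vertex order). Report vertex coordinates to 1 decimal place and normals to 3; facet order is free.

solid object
 facet normal -0.153 -0.964 0.218
  outer loop
   vertex 3.6 0.6 2.2
   vertex 6.0 0.4 3.0
   vertex 0.2 2.0 6.0
  endloop
 endfacet
 facet normal 0.297 -0.186 -0.937
  outer loop
   vertex 5.6 4.8 2.0
   vertex 6.0 0.4 3.0
   vertex 3.6 0.6 2.2
  endloop
 endfacet
 facet normal -0.005 -0.045 -0.999
  outer loop
   vertex 5.6 4.8 2.0
   vertex 3.6 0.6 2.2
   vertex 2.0 5.2 2.0
  endloop
 endfacet
 facet normal -0.913 0.005 -0.407
  outer loop
   vertex 1.8 1.4 2.4
   vertex 0.2 2.0 6.0
   vertex 2.0 5.2 2.0
  endloop
 endfacet
 facet normal -0.409 -0.912 -0.030
  outer loop
   vertex 1.8 1.4 2.4
   vertex 3.6 0.6 2.2
   vertex 0.2 2.0 6.0
  endloop
 endfacet
 facet normal -0.152 -0.096 -0.984
  outer loop
   vertex 1.8 1.4 2.4
   vertex 2.0 5.2 2.0
   vertex 3.6 0.6 2.2
  endloop
 endfacet
 facet normal -0.327 0.804 0.496
  outer loop
   vertex 2.2 3.8 4.4
   vertex 2.0 5.2 2.0
   vertex 0.2 2.0 6.0
  endloop
 endfacet
 facet normal 0.096 0.863 0.496
  outer loop
   vertex 2.2 3.8 4.4
   vertex 5.6 4.8 2.0
   vertex 2.0 5.2 2.0
  endloop
 endfacet
 facet normal 0.682 0.220 0.697
  outer loop
   vertex 3.6 3.4 4.4
   vertex 6.0 0.4 3.0
   vertex 5.6 4.8 2.0
  endloop
 endfacet
 facet normal 0.216 0.755 0.620
  outer loop
   vertex 3.6 3.4 4.4
   vertex 5.6 4.8 2.0
   vertex 2.2 3.8 4.4
  endloop
 endfacet
 facet normal 0.445 -0.061 0.893
  outer loop
   vertex 3.6 3.4 4.4
   vertex 0.2 2.0 6.0
   vertex 6.0 0.4 3.0
  endloop
 endfacet
 facet normal 0.158 0.552 0.819
  outer loop
   vertex 3.6 3.4 4.4
   vertex 2.2 3.8 4.4
   vertex 0.2 2.0 6.0
  endloop
 endfacet
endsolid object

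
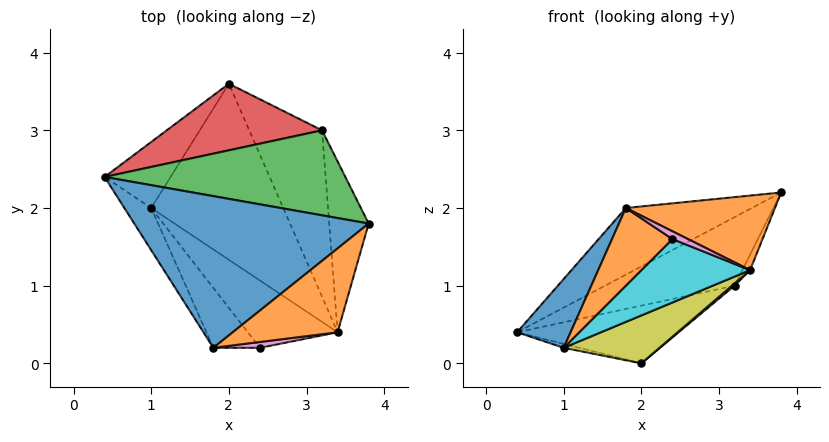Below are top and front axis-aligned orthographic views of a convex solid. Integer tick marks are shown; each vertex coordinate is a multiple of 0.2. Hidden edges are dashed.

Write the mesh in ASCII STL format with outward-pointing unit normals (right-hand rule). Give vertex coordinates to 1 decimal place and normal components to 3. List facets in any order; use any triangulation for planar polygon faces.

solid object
 facet normal -0.382 0.372 0.846
  outer loop
   vertex 1.8 0.2 2.0
   vertex 3.8 1.8 2.2
   vertex 0.4 2.4 0.4
  endloop
 endfacet
 facet normal 0.415 -0.604 0.680
  outer loop
   vertex 3.4 0.4 1.2
   vertex 3.8 1.8 2.2
   vertex 1.8 0.2 2.0
  endloop
 endfacet
 facet normal -0.289 0.601 0.745
  outer loop
   vertex 3.2 3.0 1.0
   vertex 0.4 2.4 0.4
   vertex 3.8 1.8 2.2
  endloop
 endfacet
 facet normal -0.289 0.627 0.723
  outer loop
   vertex 3.2 3.0 1.0
   vertex 2.0 3.6 0.0
   vertex 0.4 2.4 0.4
  endloop
 endfacet
 facet normal 0.908 0.038 -0.416
  outer loop
   vertex 3.2 3.0 1.0
   vertex 3.8 1.8 2.2
   vertex 3.4 0.4 1.2
  endloop
 endfacet
 facet normal 0.637 -0.010 -0.771
  outer loop
   vertex 3.2 3.0 1.0
   vertex 3.4 0.4 1.2
   vertex 2.0 3.6 0.0
  endloop
 endfacet
 facet normal 0.371 -0.743 0.557
  outer loop
   vertex 2.4 0.2 1.6
   vertex 3.4 0.4 1.2
   vertex 1.8 0.2 2.0
  endloop
 endfacet
 facet normal -0.282 0.056 -0.958
  outer loop
   vertex 1.0 2.0 0.2
   vertex 0.4 2.4 0.4
   vertex 2.0 3.6 0.0
  endloop
 endfacet
 facet normal 0.221 -0.256 -0.941
  outer loop
   vertex 1.0 2.0 0.2
   vertex 2.0 3.6 0.0
   vertex 3.4 0.4 1.2
  endloop
 endfacet
 facet normal -0.152 -0.678 -0.719
  outer loop
   vertex 1.0 2.0 0.2
   vertex 3.4 0.4 1.2
   vertex 2.4 0.2 1.6
  endloop
 endfacet
 facet normal -0.596 -0.685 -0.420
  outer loop
   vertex 1.0 2.0 0.2
   vertex 1.8 0.2 2.0
   vertex 0.4 2.4 0.4
  endloop
 endfacet
 facet normal -0.377 -0.733 -0.566
  outer loop
   vertex 1.0 2.0 0.2
   vertex 2.4 0.2 1.6
   vertex 1.8 0.2 2.0
  endloop
 endfacet
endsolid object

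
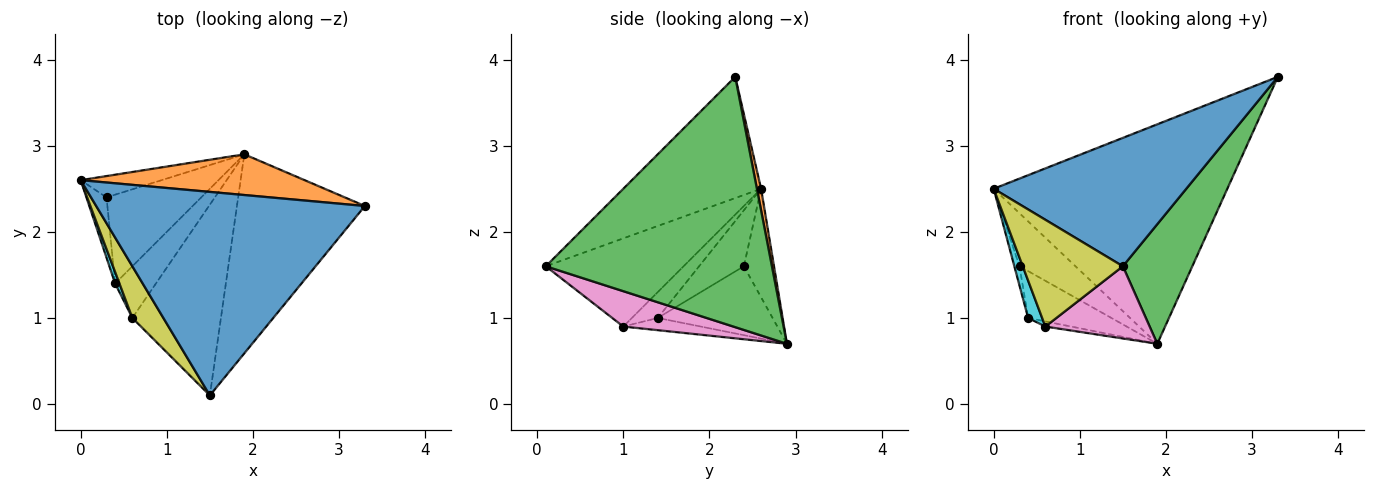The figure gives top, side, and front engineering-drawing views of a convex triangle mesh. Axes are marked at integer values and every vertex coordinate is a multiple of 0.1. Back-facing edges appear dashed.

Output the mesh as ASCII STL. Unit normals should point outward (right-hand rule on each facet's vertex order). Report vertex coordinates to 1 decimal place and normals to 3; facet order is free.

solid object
 facet normal -0.357 -0.498 0.790
  outer loop
   vertex 1.5 0.1 1.6
   vertex 3.3 2.3 3.8
   vertex 0.0 2.6 2.5
  endloop
 endfacet
 facet normal 0.018 0.983 0.182
  outer loop
   vertex 1.9 2.9 0.7
   vertex 0.0 2.6 2.5
   vertex 3.3 2.3 3.8
  endloop
 endfacet
 facet normal 0.859 -0.264 -0.439
  outer loop
   vertex 1.9 2.9 0.7
   vertex 3.3 2.3 3.8
   vertex 1.5 0.1 1.6
  endloop
 endfacet
 facet normal -0.447 0.830 -0.333
  outer loop
   vertex 0.3 2.4 1.6
   vertex 0.0 2.6 2.5
   vertex 1.9 2.9 0.7
  endloop
 endfacet
 facet normal -0.936 0.108 -0.336
  outer loop
   vertex 0.3 2.4 1.6
   vertex 0.4 1.4 1.0
   vertex 0.0 2.6 2.5
  endloop
 endfacet
 facet normal -0.541 0.392 -0.744
  outer loop
   vertex 0.3 2.4 1.6
   vertex 1.9 2.9 0.7
   vertex 0.4 1.4 1.0
  endloop
 endfacet
 facet normal 0.350 -0.332 -0.876
  outer loop
   vertex 0.6 1.0 0.9
   vertex 1.9 2.9 0.7
   vertex 1.5 0.1 1.6
  endloop
 endfacet
 facet normal -0.286 0.095 -0.953
  outer loop
   vertex 0.6 1.0 0.9
   vertex 0.4 1.4 1.0
   vertex 1.9 2.9 0.7
  endloop
 endfacet
 facet normal -0.778 -0.565 0.274
  outer loop
   vertex 0.6 1.0 0.9
   vertex 1.5 0.1 1.6
   vertex 0.0 2.6 2.5
  endloop
 endfacet
 facet normal -0.870 -0.471 0.145
  outer loop
   vertex 0.6 1.0 0.9
   vertex 0.0 2.6 2.5
   vertex 0.4 1.4 1.0
  endloop
 endfacet
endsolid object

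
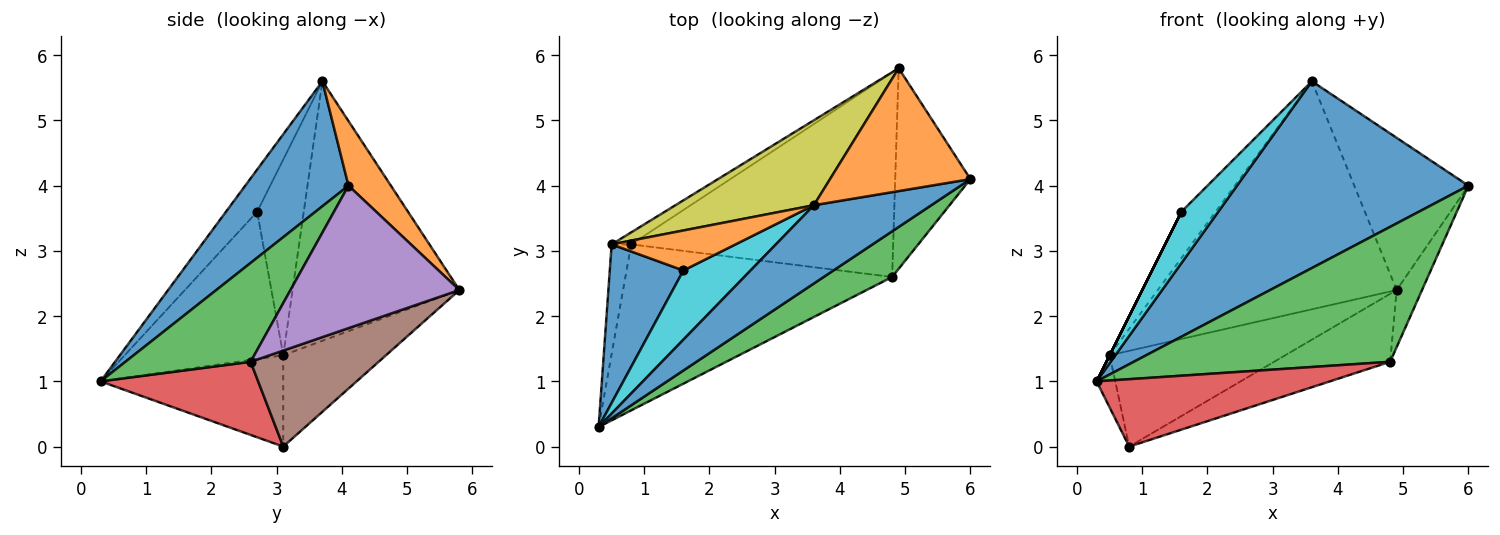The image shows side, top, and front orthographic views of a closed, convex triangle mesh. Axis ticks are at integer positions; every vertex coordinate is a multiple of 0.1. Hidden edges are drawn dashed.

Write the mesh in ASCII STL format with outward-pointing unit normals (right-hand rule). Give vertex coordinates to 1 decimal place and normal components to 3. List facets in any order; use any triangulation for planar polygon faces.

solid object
 facet normal 0.380 -0.853 0.357
  outer loop
   vertex 3.6 3.7 5.6
   vertex 0.3 0.3 1.0
   vertex 6.0 4.1 4.0
  endloop
 endfacet
 facet normal 0.278 0.748 0.603
  outer loop
   vertex 4.9 5.8 2.4
   vertex 3.6 3.7 5.6
   vertex 6.0 4.1 4.0
  endloop
 endfacet
 facet normal 0.420 -0.860 0.291
  outer loop
   vertex 4.8 2.6 1.3
   vertex 6.0 4.1 4.0
   vertex 0.3 0.3 1.0
  endloop
 endfacet
 facet normal 0.246 -0.365 -0.898
  outer loop
   vertex 4.8 2.6 1.3
   vertex 0.3 0.3 1.0
   vertex 0.8 3.1 0.0
  endloop
 endfacet
 facet normal 0.877 0.132 -0.463
  outer loop
   vertex 4.8 2.6 1.3
   vertex 4.9 5.8 2.4
   vertex 6.0 4.1 4.0
  endloop
 endfacet
 facet normal 0.329 0.298 -0.896
  outer loop
   vertex 4.8 2.6 1.3
   vertex 0.8 3.1 0.0
   vertex 4.9 5.8 2.4
  endloop
 endfacet
 facet normal -0.973 0.099 -0.208
  outer loop
   vertex 0.5 3.1 1.4
   vertex 0.8 3.1 0.0
   vertex 0.3 0.3 1.0
  endloop
 endfacet
 facet normal -0.502 0.858 -0.108
  outer loop
   vertex 0.5 3.1 1.4
   vertex 4.9 5.8 2.4
   vertex 0.8 3.1 0.0
  endloop
 endfacet
 facet normal -0.548 0.784 0.292
  outer loop
   vertex 0.5 3.1 1.4
   vertex 3.6 3.7 5.6
   vertex 4.9 5.8 2.4
  endloop
 endfacet
 facet normal -0.450 -0.532 0.717
  outer loop
   vertex 1.6 2.7 3.6
   vertex 0.3 0.3 1.0
   vertex 3.6 3.7 5.6
  endloop
 endfacet
 facet normal -0.894 0.000 0.447
  outer loop
   vertex 1.6 2.7 3.6
   vertex 0.5 3.1 1.4
   vertex 0.3 0.3 1.0
  endloop
 endfacet
 facet normal -0.718 0.527 0.455
  outer loop
   vertex 1.6 2.7 3.6
   vertex 3.6 3.7 5.6
   vertex 0.5 3.1 1.4
  endloop
 endfacet
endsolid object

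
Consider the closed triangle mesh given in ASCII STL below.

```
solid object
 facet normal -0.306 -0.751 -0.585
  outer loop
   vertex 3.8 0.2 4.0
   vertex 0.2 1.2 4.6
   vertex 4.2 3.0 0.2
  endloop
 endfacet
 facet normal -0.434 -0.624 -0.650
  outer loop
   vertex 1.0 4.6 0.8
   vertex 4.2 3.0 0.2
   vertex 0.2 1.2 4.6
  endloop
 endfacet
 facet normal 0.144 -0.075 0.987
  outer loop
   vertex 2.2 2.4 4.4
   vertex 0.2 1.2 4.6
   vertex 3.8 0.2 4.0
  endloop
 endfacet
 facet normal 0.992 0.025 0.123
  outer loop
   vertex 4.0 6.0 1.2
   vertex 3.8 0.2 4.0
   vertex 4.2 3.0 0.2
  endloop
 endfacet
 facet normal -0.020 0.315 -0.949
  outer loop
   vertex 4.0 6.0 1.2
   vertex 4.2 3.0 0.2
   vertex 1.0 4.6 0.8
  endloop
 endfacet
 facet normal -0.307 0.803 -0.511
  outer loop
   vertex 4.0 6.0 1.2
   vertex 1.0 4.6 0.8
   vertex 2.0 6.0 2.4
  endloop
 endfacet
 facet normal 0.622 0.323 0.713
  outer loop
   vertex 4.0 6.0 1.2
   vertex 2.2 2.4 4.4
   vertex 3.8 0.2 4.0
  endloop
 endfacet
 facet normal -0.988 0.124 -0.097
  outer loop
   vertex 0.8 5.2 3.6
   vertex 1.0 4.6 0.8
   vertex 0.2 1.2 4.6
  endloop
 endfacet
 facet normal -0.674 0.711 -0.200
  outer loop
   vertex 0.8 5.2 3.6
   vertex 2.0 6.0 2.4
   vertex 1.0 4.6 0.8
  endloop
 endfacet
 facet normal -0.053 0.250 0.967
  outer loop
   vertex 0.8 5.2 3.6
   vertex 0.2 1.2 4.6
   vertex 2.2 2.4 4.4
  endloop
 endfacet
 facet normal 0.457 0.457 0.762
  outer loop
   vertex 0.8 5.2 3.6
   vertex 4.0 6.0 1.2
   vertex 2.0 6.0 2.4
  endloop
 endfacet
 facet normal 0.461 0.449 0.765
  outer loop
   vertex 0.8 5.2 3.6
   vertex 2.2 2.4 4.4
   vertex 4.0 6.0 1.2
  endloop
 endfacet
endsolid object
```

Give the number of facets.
12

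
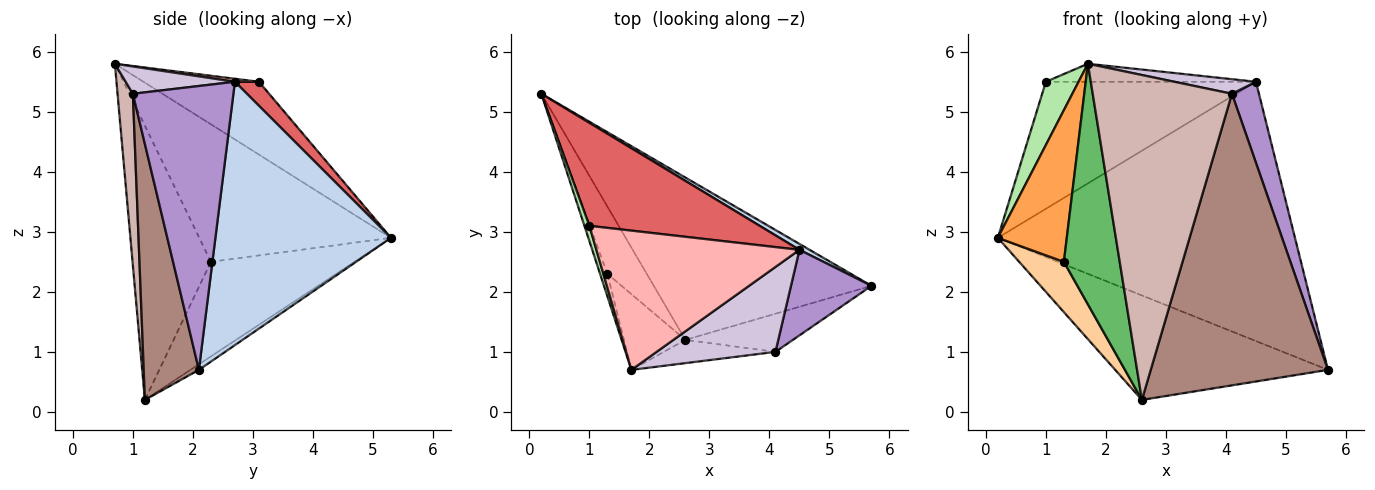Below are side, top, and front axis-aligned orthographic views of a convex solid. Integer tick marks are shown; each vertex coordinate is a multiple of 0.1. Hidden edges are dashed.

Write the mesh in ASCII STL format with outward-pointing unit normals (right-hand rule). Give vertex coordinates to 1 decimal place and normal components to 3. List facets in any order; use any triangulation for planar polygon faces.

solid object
 facet normal -0.021 0.541 -0.841
  outer loop
   vertex 2.6 1.2 0.2
   vertex 0.2 5.3 2.9
   vertex 5.7 2.1 0.7
  endloop
 endfacet
 facet normal 0.509 0.861 0.020
  outer loop
   vertex 4.5 2.7 5.5
   vertex 5.7 2.1 0.7
   vertex 0.2 5.3 2.9
  endloop
 endfacet
 facet normal -0.940 -0.338 -0.050
  outer loop
   vertex 1.3 2.3 2.5
   vertex 1.7 0.7 5.8
   vertex 0.2 5.3 2.9
  endloop
 endfacet
 facet normal -0.887 -0.276 -0.369
  outer loop
   vertex 1.3 2.3 2.5
   vertex 0.2 5.3 2.9
   vertex 2.6 1.2 0.2
  endloop
 endfacet
 facet normal -0.801 -0.571 -0.180
  outer loop
   vertex 1.3 2.3 2.5
   vertex 2.6 1.2 0.2
   vertex 1.7 0.7 5.8
  endloop
 endfacet
 facet normal -0.960 -0.272 0.065
  outer loop
   vertex 1.0 3.1 5.5
   vertex 0.2 5.3 2.9
   vertex 1.7 0.7 5.8
  endloop
 endfacet
 facet normal 0.088 0.774 0.627
  outer loop
   vertex 1.0 3.1 5.5
   vertex 4.5 2.7 5.5
   vertex 0.2 5.3 2.9
  endloop
 endfacet
 facet normal 0.015 0.128 0.992
  outer loop
   vertex 1.0 3.1 5.5
   vertex 1.7 0.7 5.8
   vertex 4.5 2.7 5.5
  endloop
 endfacet
 facet normal 0.931 -0.250 0.264
  outer loop
   vertex 4.1 1.0 5.3
   vertex 5.7 2.1 0.7
   vertex 4.5 2.7 5.5
  endloop
 endfacet
 facet normal 0.221 -0.165 0.961
  outer loop
   vertex 4.1 1.0 5.3
   vertex 4.5 2.7 5.5
   vertex 1.7 0.7 5.8
  endloop
 endfacet
 facet normal 0.295 -0.947 -0.124
  outer loop
   vertex 4.1 1.0 5.3
   vertex 2.6 1.2 0.2
   vertex 5.7 2.1 0.7
  endloop
 endfacet
 facet normal 0.109 -0.991 -0.071
  outer loop
   vertex 4.1 1.0 5.3
   vertex 1.7 0.7 5.8
   vertex 2.6 1.2 0.2
  endloop
 endfacet
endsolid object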